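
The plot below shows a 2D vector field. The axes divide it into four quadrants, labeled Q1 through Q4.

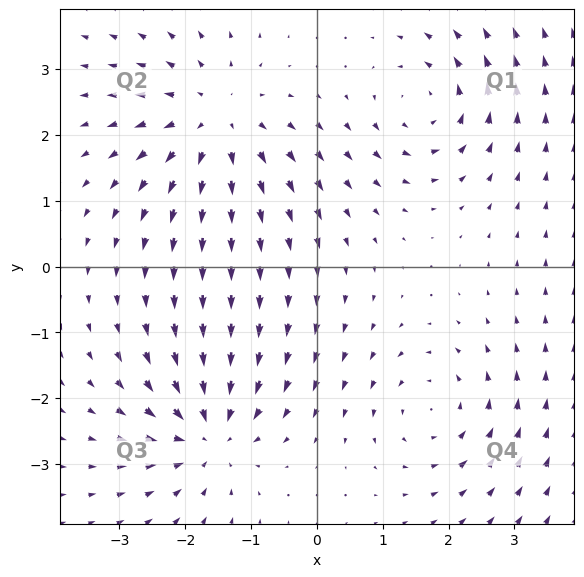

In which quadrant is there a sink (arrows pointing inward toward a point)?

Q3

The sink sits at approximately (-1.6, -2.5), which lies in quadrant Q3. The divergence there is about -5, negative as expected for a sink.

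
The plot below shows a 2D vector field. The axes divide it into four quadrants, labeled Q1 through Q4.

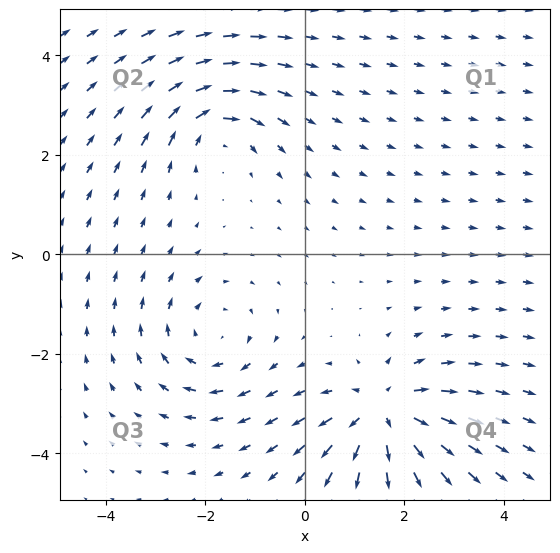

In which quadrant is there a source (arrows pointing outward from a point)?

Q4

The source sits at approximately (1.6, -3.2), which lies in quadrant Q4. The divergence there is about +5, positive as expected for a source.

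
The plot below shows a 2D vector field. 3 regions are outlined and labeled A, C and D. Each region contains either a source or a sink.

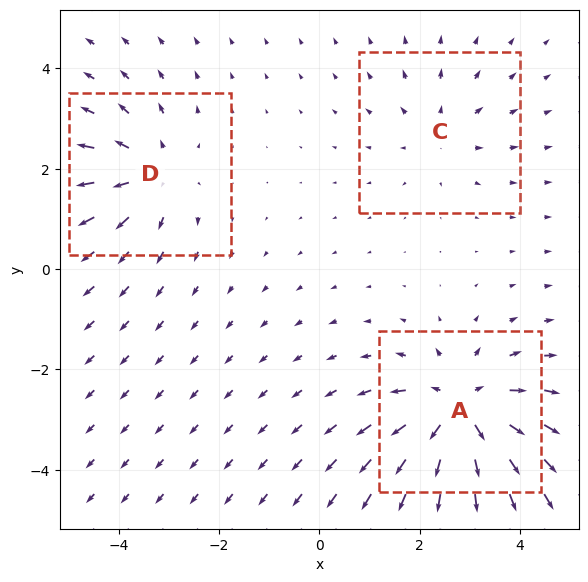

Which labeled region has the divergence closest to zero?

Divergence at each region's feature centre — A: about +5, C: about +2, D: about +3. Region C is closest to zero.

C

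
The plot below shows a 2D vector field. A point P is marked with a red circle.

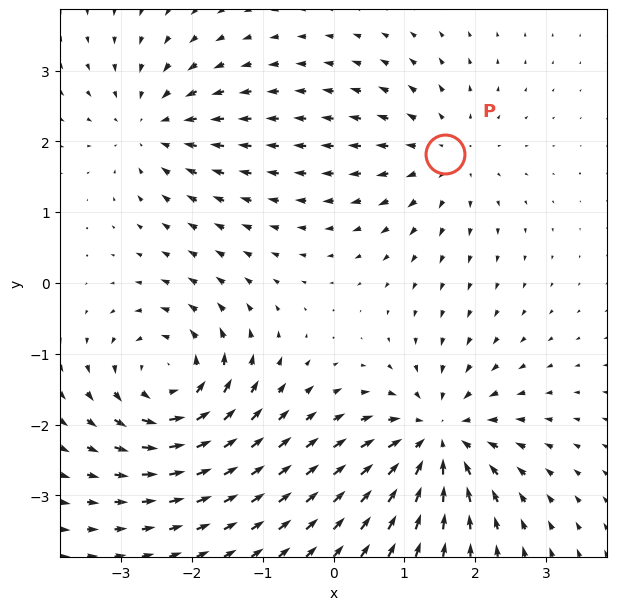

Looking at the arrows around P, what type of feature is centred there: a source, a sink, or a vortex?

At P (1.6, 1.8) the arrows spread outward. Divergence about +4, curl ≈0 — positive divergence with near-zero curl is a source.

source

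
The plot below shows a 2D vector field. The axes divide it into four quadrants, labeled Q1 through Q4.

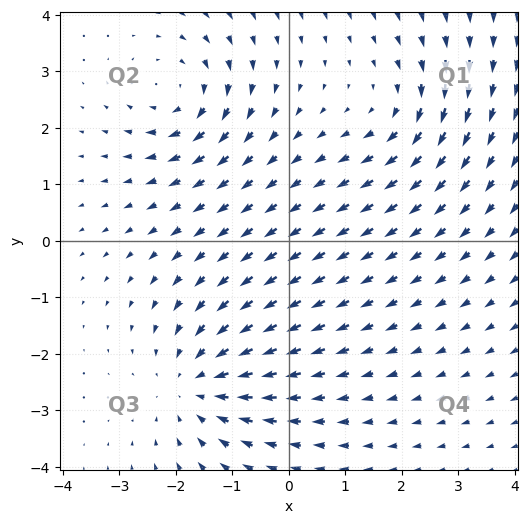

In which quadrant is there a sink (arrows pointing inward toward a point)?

Q3

The sink sits at approximately (-1.6, -2.5), which lies in quadrant Q3. The divergence there is about -4, negative as expected for a sink.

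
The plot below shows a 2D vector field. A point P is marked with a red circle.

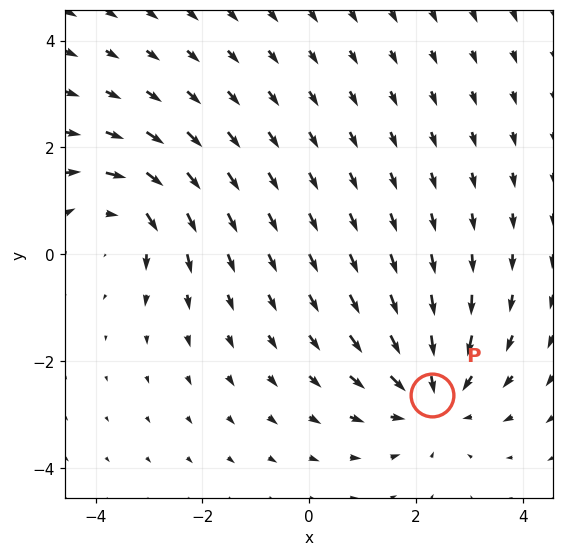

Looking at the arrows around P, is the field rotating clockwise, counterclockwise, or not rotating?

not rotating

Near P at (2.3, -2.6) the arrows show no circulation. The curl there is ≈0.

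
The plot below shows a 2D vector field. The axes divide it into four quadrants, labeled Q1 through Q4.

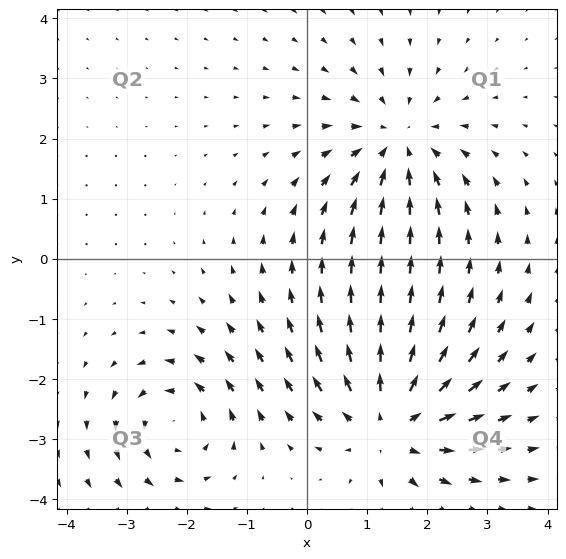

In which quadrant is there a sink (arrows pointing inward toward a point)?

The sink sits at approximately (1.5, 1.9), which lies in quadrant Q1. The divergence there is about -4, negative as expected for a sink.

Q1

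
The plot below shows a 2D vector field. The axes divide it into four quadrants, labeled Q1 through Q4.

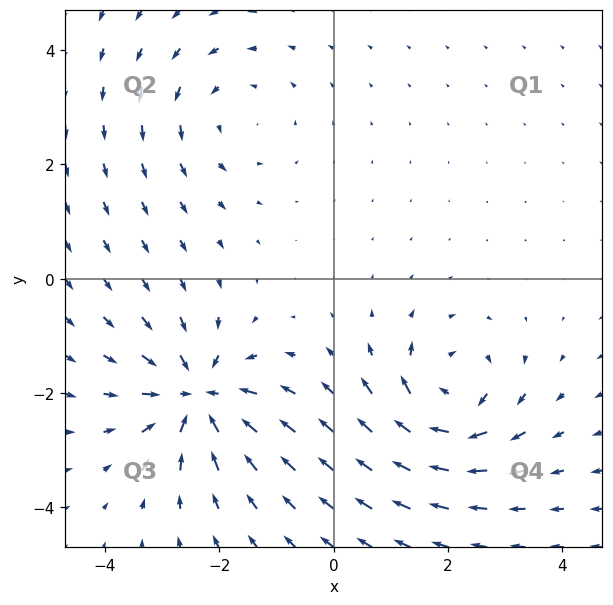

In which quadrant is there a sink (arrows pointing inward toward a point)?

The sink sits at approximately (-2.4, -2.1), which lies in quadrant Q3. The divergence there is about -6, negative as expected for a sink.

Q3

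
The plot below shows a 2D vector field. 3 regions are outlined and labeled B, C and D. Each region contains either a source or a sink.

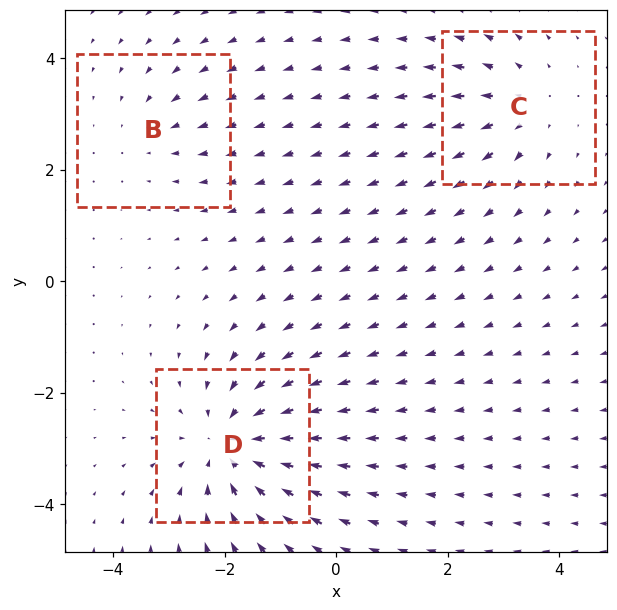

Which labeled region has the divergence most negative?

D

Divergence at each region's feature centre — B: about -2, C: about +3, D: about -4. Region D is most negative.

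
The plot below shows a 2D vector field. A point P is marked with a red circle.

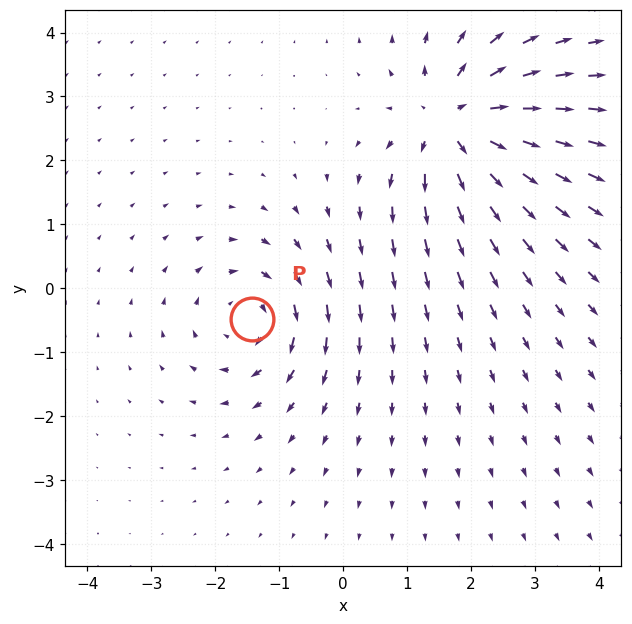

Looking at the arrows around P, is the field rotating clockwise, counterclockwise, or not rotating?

Near P at (-1.4, -0.5) the arrows circulate clockwise. The curl (z-component) there is about -4; negative curl means clockwise rotation.

clockwise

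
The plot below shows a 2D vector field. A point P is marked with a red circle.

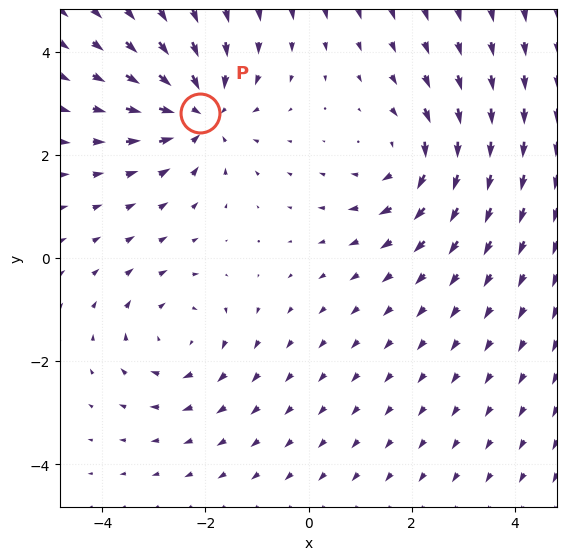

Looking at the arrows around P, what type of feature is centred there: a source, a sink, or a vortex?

At P (-2.1, 2.8) the arrows converge inward. Divergence about -4, curl ≈0 — negative divergence with near-zero curl is a sink.

sink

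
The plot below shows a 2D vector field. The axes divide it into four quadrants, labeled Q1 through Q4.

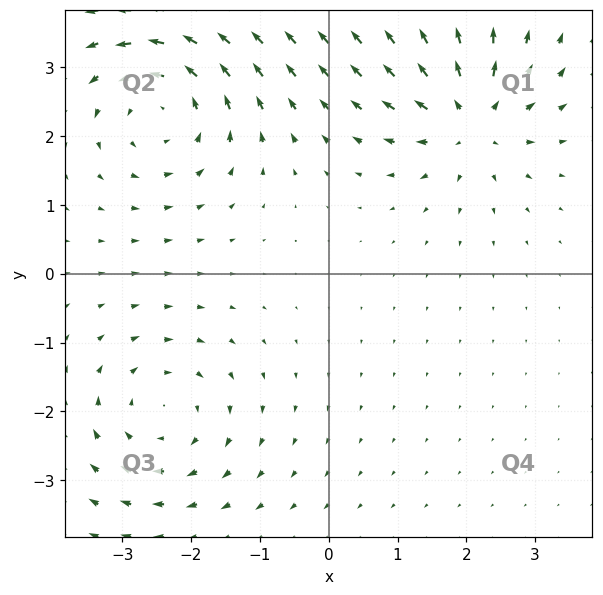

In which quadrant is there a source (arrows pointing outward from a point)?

The source sits at approximately (2.1, 2.2), which lies in quadrant Q1. The divergence there is about +5, positive as expected for a source.

Q1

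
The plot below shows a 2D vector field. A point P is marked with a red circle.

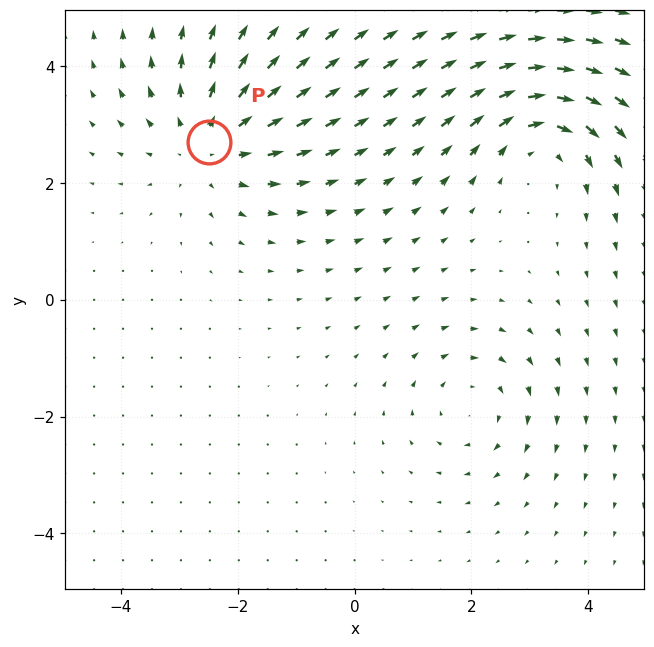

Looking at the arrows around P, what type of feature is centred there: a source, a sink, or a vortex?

source

At P (-2.5, 2.7) the arrows spread outward. Divergence about +4, curl ≈0 — positive divergence with near-zero curl is a source.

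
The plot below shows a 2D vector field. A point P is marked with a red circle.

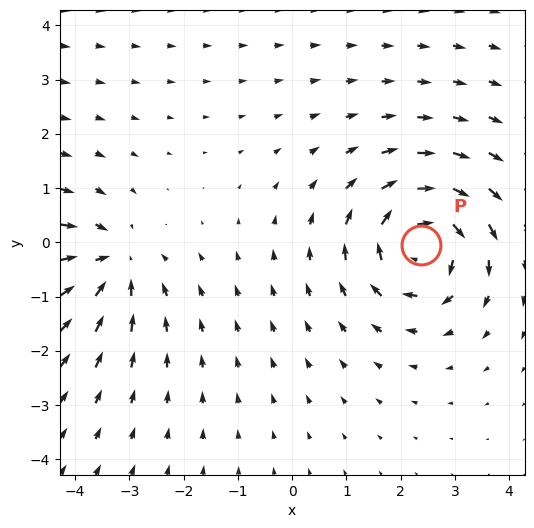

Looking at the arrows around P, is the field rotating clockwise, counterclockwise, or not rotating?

clockwise

Near P at (2.4, -0.0) the arrows circulate clockwise. The curl (z-component) there is about -6; negative curl means clockwise rotation.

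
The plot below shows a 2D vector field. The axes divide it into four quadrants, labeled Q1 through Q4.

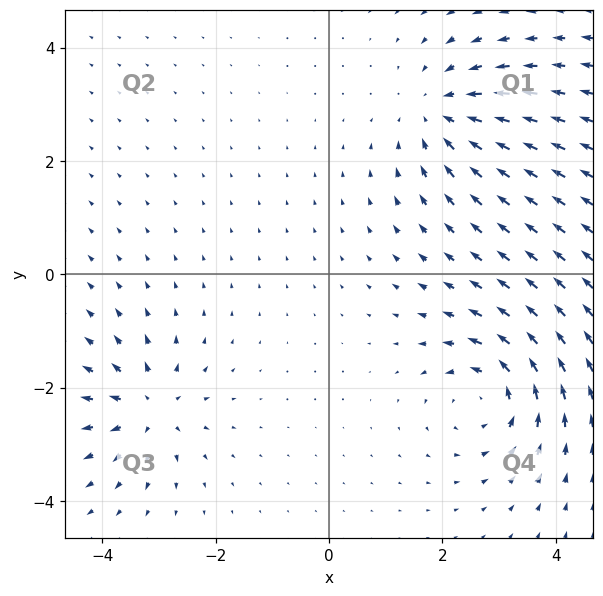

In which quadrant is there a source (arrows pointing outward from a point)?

The source sits at approximately (-3.2, -2.4), which lies in quadrant Q3. The divergence there is about +5, positive as expected for a source.

Q3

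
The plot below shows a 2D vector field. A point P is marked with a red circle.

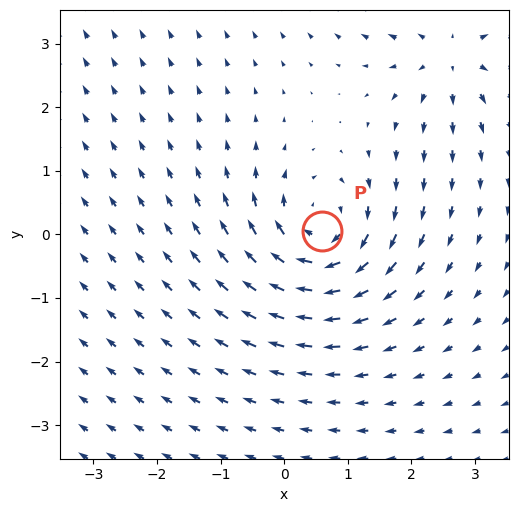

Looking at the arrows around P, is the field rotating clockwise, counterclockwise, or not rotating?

Near P at (0.6, 0.1) the arrows circulate clockwise. The curl (z-component) there is about -5; negative curl means clockwise rotation.

clockwise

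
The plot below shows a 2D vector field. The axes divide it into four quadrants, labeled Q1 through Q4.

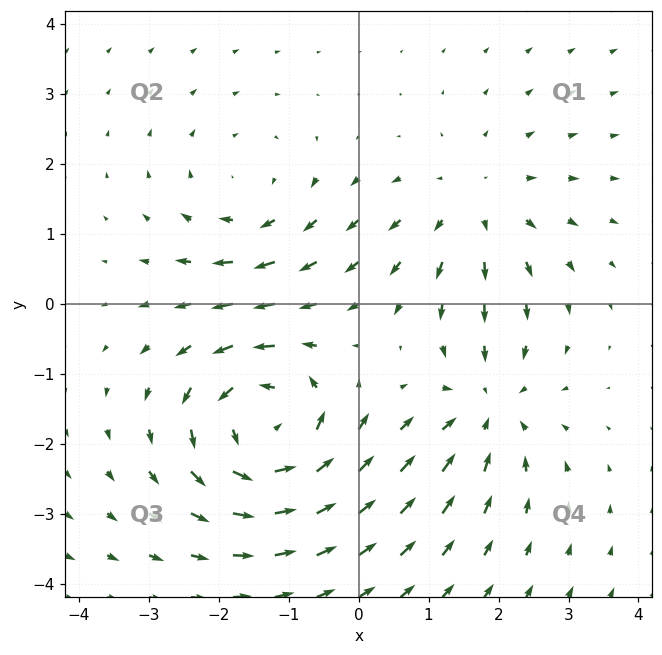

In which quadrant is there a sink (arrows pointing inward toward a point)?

Q4

The sink sits at approximately (1.8, -1.5), which lies in quadrant Q4. The divergence there is about -3, negative as expected for a sink.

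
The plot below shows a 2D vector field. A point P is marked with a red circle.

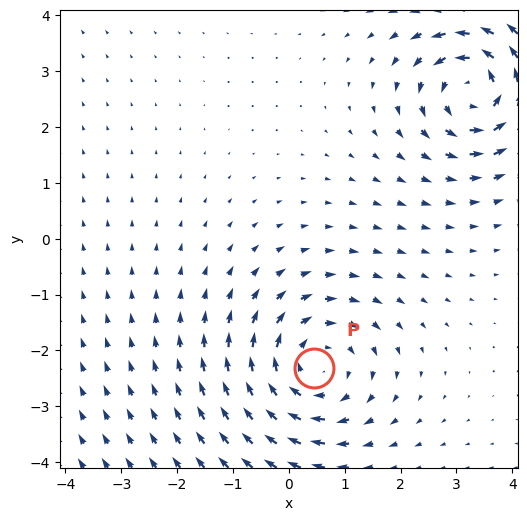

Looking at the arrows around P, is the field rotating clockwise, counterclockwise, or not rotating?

clockwise

Near P at (0.5, -2.3) the arrows circulate clockwise. The curl (z-component) there is about -3; negative curl means clockwise rotation.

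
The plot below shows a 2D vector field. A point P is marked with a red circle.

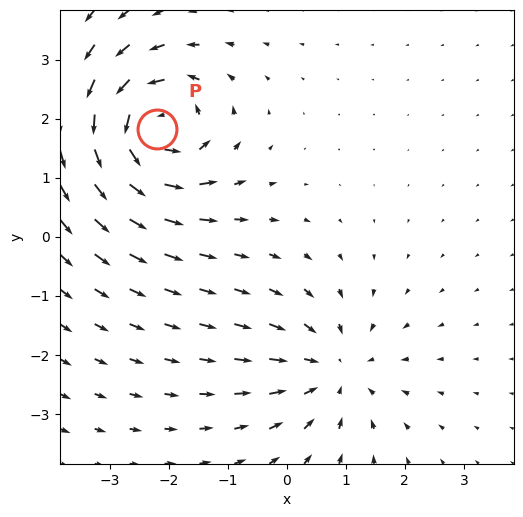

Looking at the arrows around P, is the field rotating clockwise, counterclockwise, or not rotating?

Near P at (-2.2, 1.8) the arrows circulate counterclockwise. The curl (z-component) there is about +7; positive curl means counterclockwise rotation.

counterclockwise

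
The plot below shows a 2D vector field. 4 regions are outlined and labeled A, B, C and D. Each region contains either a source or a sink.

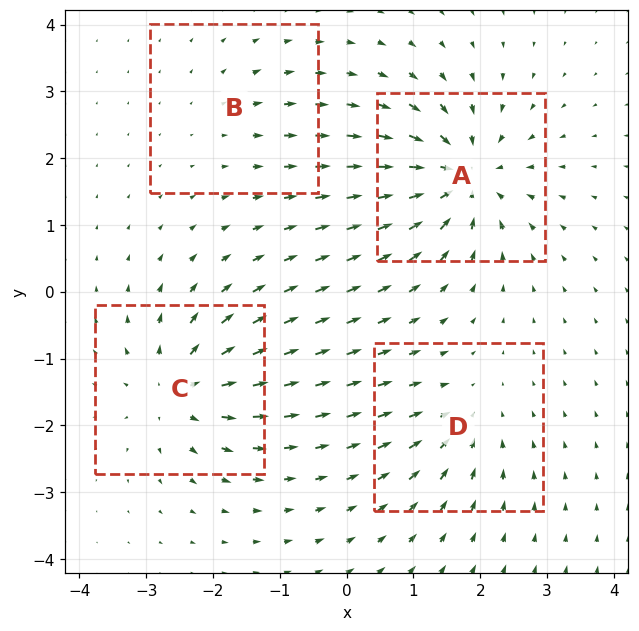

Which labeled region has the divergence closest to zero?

B

Divergence at each region's feature centre — A: about -8, B: about +2, C: about +6, D: about -4. Region B is closest to zero.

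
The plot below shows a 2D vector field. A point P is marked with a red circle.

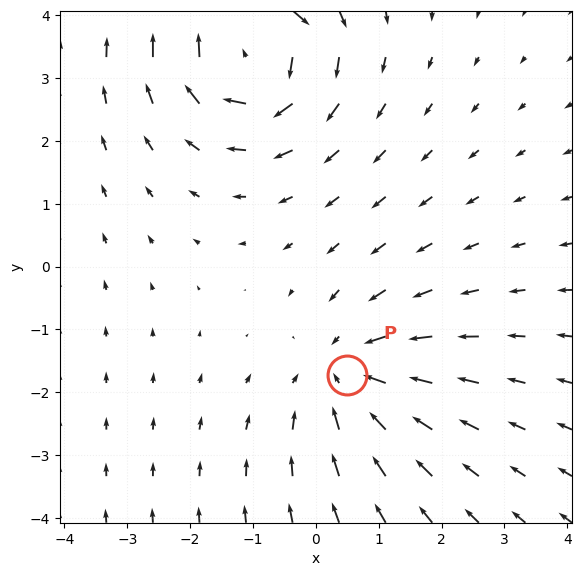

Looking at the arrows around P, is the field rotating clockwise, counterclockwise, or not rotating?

Near P at (0.5, -1.7) the arrows show no circulation. The curl there is ≈0.

not rotating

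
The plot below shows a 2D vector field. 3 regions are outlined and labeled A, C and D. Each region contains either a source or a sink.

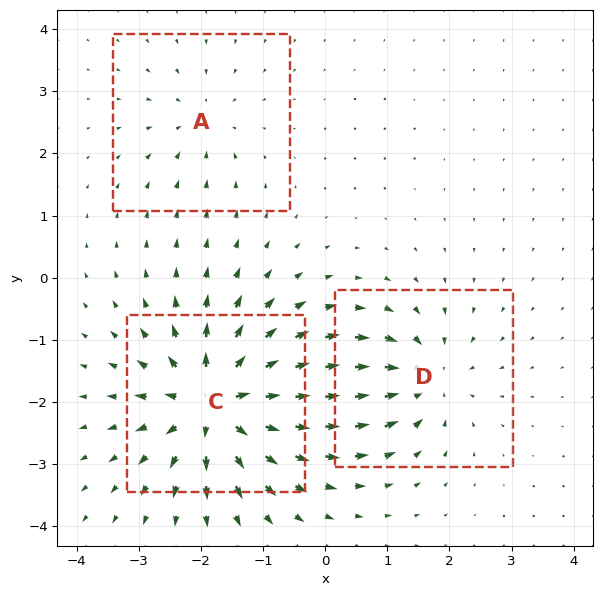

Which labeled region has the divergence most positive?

C

Divergence at each region's feature centre — A: about -3, C: about +7, D: about -4. Region C is most positive.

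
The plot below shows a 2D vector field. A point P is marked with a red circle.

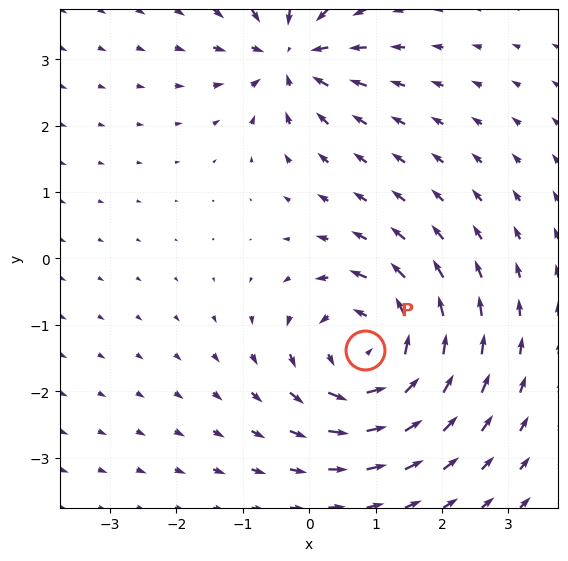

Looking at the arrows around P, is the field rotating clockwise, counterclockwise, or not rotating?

Near P at (0.8, -1.4) the arrows circulate counterclockwise. The curl (z-component) there is about +5; positive curl means counterclockwise rotation.

counterclockwise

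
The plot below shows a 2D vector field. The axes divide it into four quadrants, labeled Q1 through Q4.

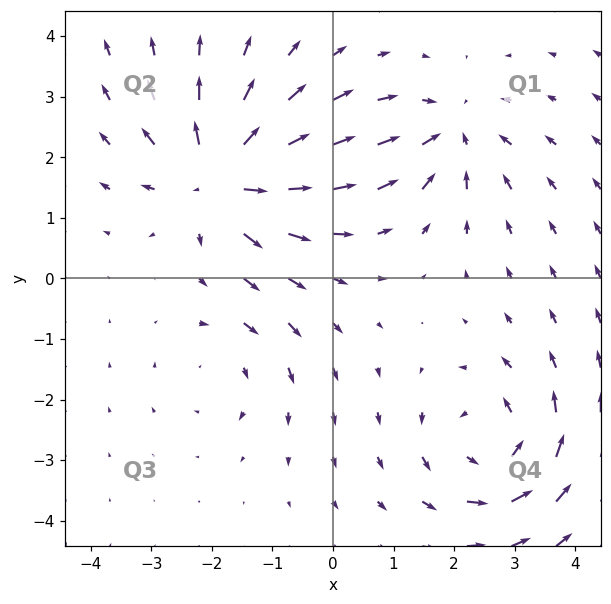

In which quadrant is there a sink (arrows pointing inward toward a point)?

Q1

The sink sits at approximately (1.9, 2.4), which lies in quadrant Q1. The divergence there is about -4, negative as expected for a sink.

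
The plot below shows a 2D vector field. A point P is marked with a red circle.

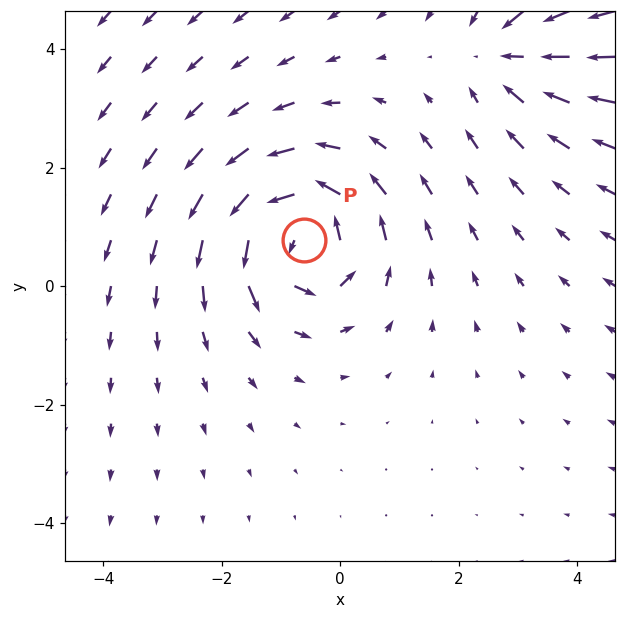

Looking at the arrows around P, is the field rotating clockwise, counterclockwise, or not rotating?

counterclockwise

Near P at (-0.6, 0.8) the arrows circulate counterclockwise. The curl (z-component) there is about +5; positive curl means counterclockwise rotation.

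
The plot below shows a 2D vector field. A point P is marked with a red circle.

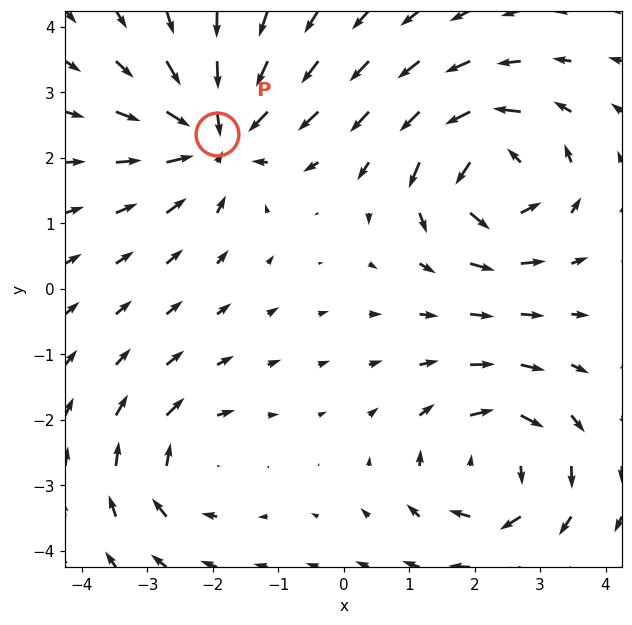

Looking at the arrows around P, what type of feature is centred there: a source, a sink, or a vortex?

At P (-1.9, 2.4) the arrows converge inward. Divergence about -6, curl ≈0 — negative divergence with near-zero curl is a sink.

sink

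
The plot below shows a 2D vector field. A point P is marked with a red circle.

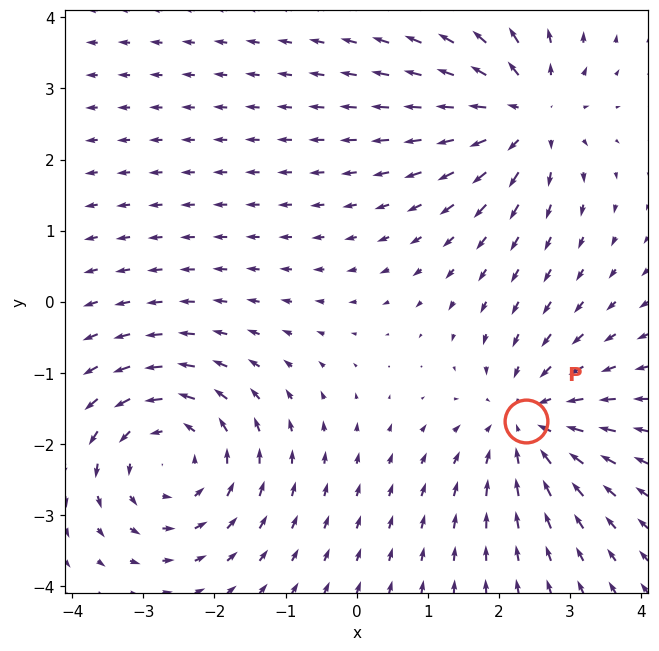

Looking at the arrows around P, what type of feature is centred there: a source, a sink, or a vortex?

At P (2.4, -1.7) the arrows converge inward. Divergence about -3, curl ≈0 — negative divergence with near-zero curl is a sink.

sink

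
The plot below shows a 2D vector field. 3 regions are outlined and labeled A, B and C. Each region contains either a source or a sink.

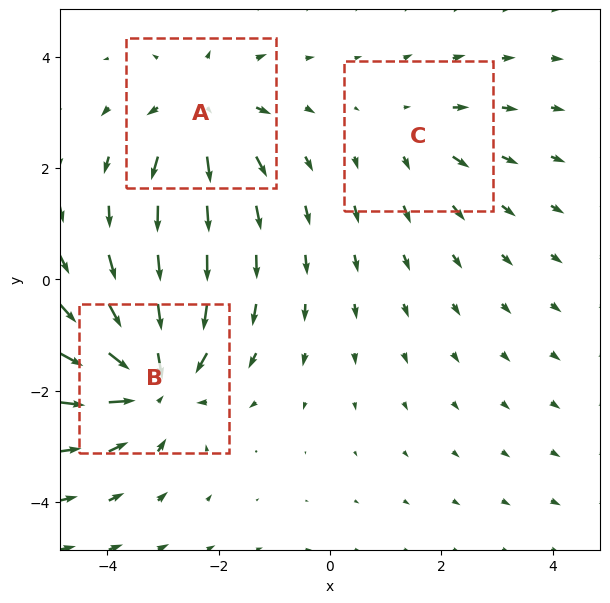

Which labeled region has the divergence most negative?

B

Divergence at each region's feature centre — A: about +3, B: about -5, C: about +2. Region B is most negative.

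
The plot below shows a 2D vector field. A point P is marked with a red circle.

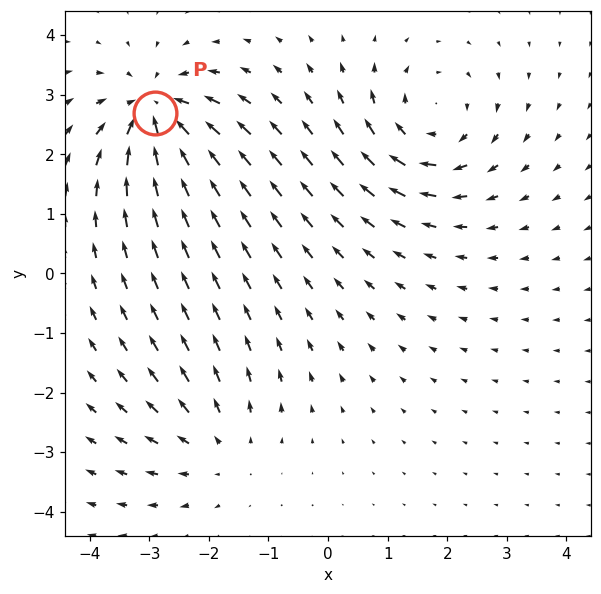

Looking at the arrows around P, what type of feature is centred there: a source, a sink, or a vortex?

sink

At P (-2.9, 2.7) the arrows converge inward. Divergence about -7, curl ≈0 — negative divergence with near-zero curl is a sink.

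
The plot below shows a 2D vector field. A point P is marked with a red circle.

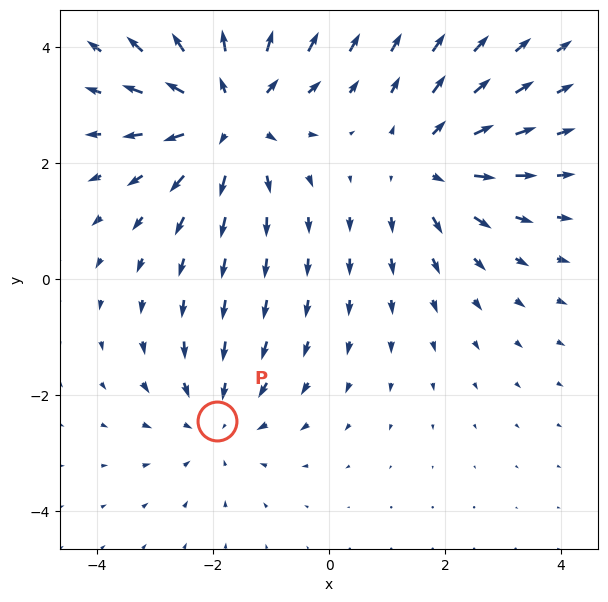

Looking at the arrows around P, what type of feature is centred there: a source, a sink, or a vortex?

sink

At P (-1.9, -2.4) the arrows converge inward. Divergence about -2, curl ≈0 — negative divergence with near-zero curl is a sink.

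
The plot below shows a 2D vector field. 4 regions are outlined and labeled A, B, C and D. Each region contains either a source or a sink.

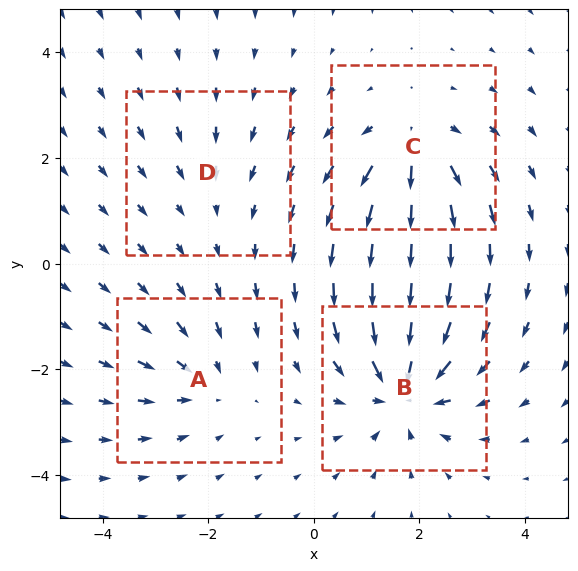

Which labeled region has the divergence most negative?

Divergence at each region's feature centre — A: about -4, B: about -7, C: about +5, D: about -2. Region B is most negative.

B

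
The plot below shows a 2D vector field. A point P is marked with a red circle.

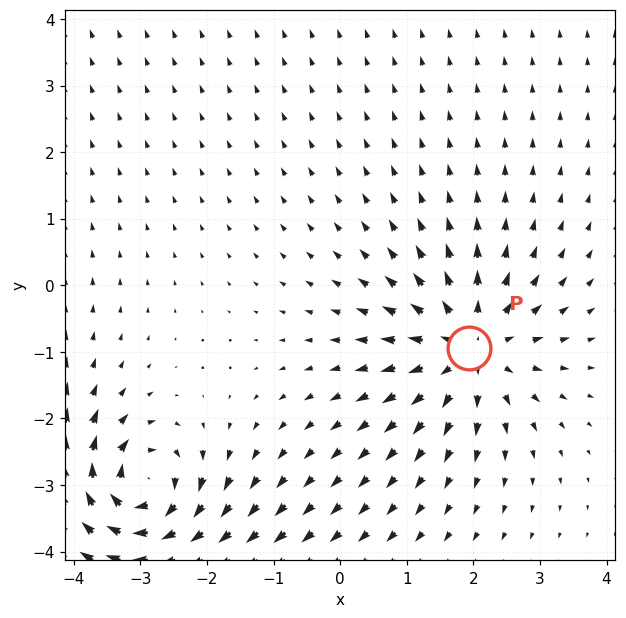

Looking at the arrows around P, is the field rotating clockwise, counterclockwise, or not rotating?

Near P at (1.9, -0.9) the arrows show no circulation. The curl there is ≈0.

not rotating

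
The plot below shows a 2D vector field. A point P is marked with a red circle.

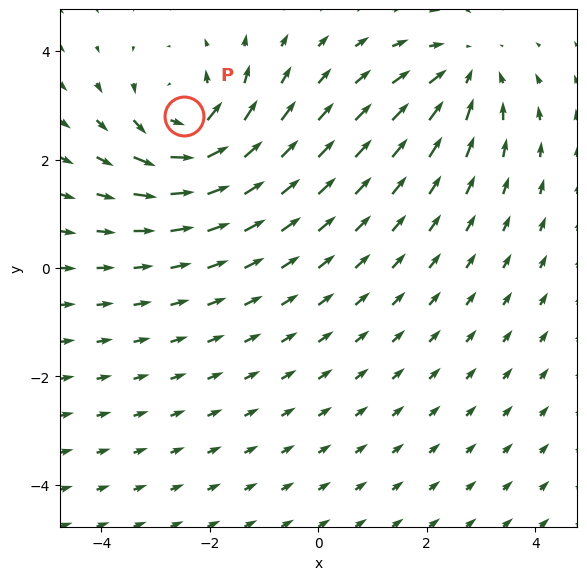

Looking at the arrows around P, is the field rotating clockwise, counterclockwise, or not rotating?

Near P at (-2.5, 2.8) the arrows circulate counterclockwise. The curl (z-component) there is about +5; positive curl means counterclockwise rotation.

counterclockwise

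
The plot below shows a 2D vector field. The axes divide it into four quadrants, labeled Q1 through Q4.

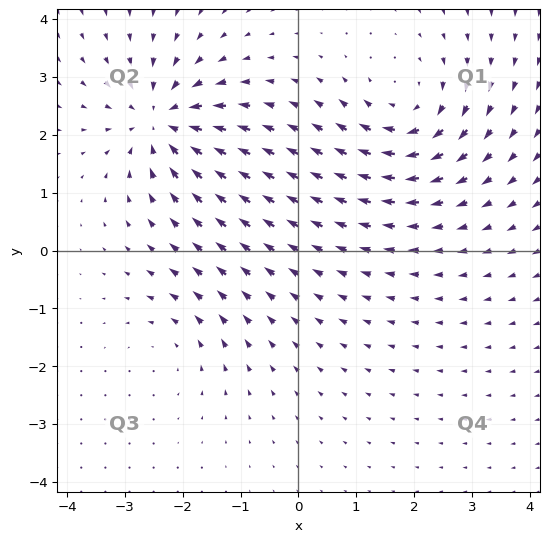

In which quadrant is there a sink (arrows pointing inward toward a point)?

Q2

The sink sits at approximately (-2.4, 2.2), which lies in quadrant Q2. The divergence there is about -6, negative as expected for a sink.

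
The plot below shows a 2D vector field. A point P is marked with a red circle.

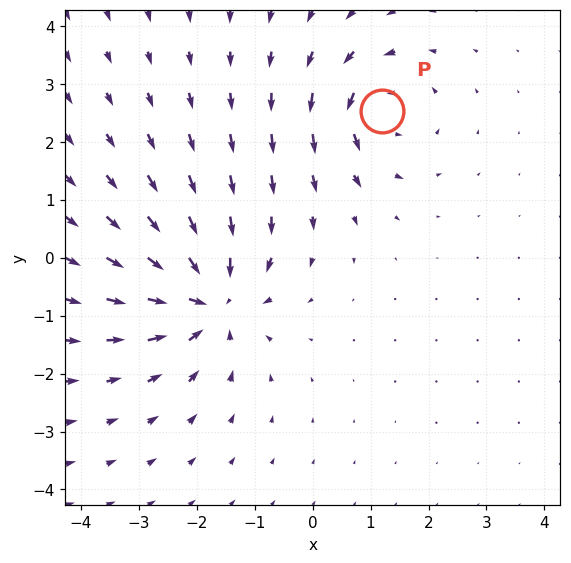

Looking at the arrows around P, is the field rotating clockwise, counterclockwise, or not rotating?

counterclockwise

Near P at (1.2, 2.5) the arrows circulate counterclockwise. The curl (z-component) there is about +4; positive curl means counterclockwise rotation.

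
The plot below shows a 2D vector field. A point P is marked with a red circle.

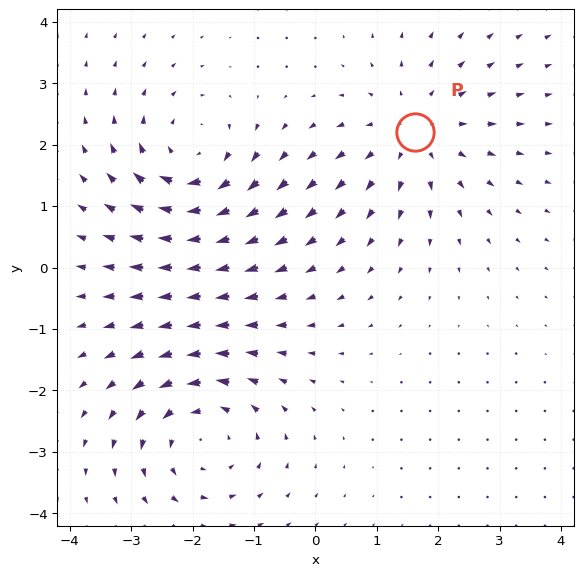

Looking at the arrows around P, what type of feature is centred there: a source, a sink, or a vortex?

source

At P (1.6, 2.2) the arrows spread outward. Divergence about +3, curl ≈0 — positive divergence with near-zero curl is a source.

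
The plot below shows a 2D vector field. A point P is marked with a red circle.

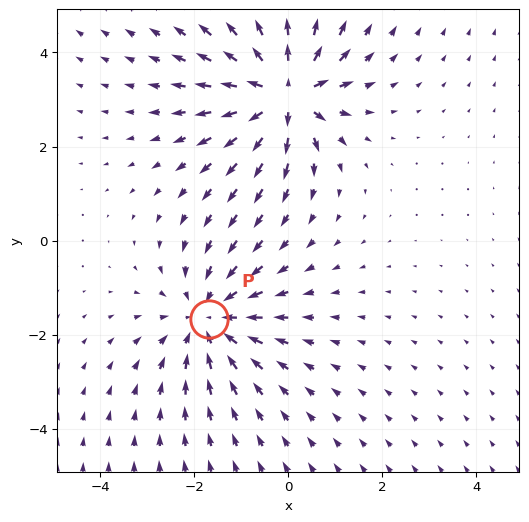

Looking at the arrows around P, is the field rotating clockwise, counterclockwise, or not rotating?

not rotating

Near P at (-1.7, -1.7) the arrows show no circulation. The curl there is ≈0.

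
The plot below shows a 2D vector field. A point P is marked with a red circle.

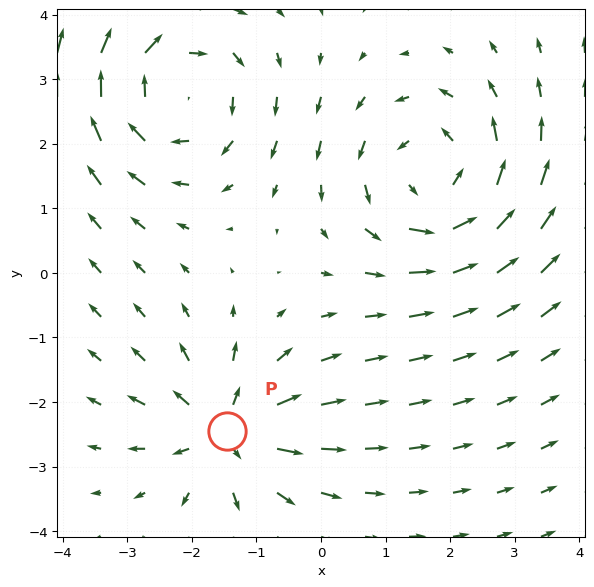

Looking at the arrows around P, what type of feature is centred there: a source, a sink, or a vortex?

source

At P (-1.5, -2.5) the arrows spread outward. Divergence about +4, curl ≈0 — positive divergence with near-zero curl is a source.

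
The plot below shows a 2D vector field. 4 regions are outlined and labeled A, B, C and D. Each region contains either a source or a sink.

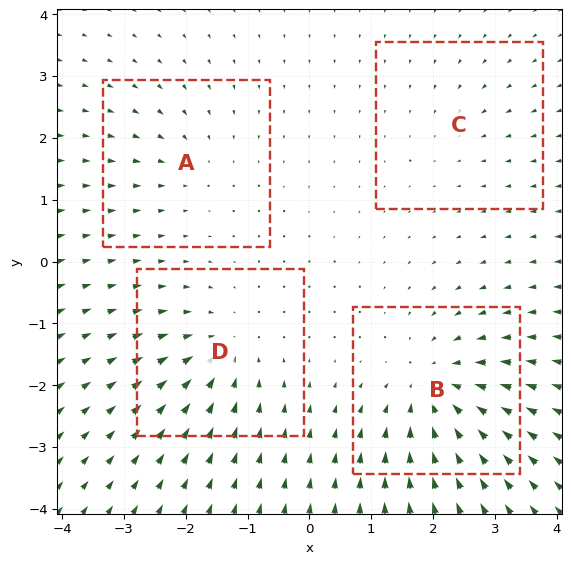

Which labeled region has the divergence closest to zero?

C

Divergence at each region's feature centre — A: about -3, B: about -7, C: about -2, D: about -5. Region C is closest to zero.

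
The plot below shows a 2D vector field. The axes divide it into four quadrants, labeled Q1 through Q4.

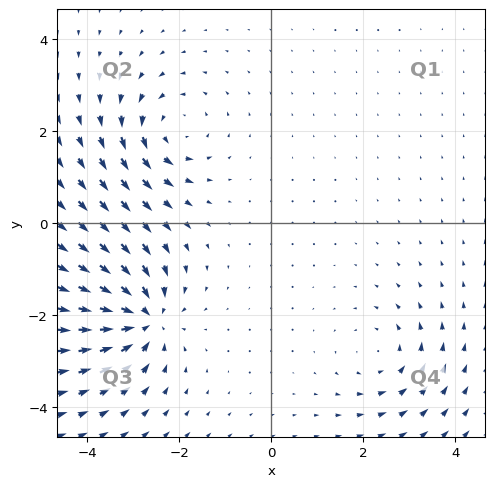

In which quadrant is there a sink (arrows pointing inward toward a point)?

Q3

The sink sits at approximately (-2.8, -2.1), which lies in quadrant Q3. The divergence there is about -6, negative as expected for a sink.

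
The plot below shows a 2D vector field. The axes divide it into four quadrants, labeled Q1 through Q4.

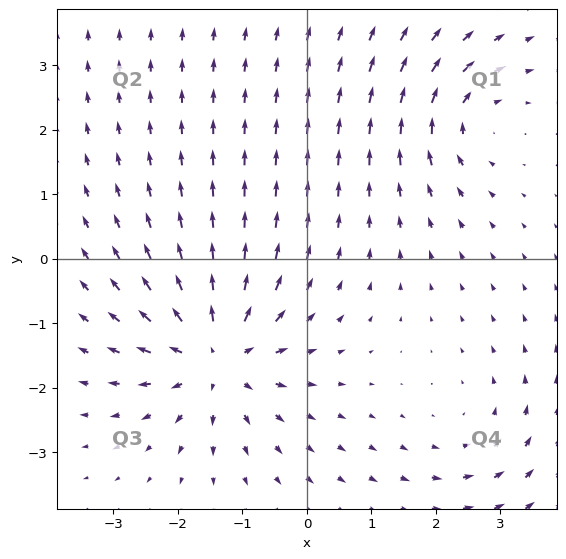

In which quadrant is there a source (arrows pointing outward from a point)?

Q3

The source sits at approximately (-1.4, -1.5), which lies in quadrant Q3. The divergence there is about +5, positive as expected for a source.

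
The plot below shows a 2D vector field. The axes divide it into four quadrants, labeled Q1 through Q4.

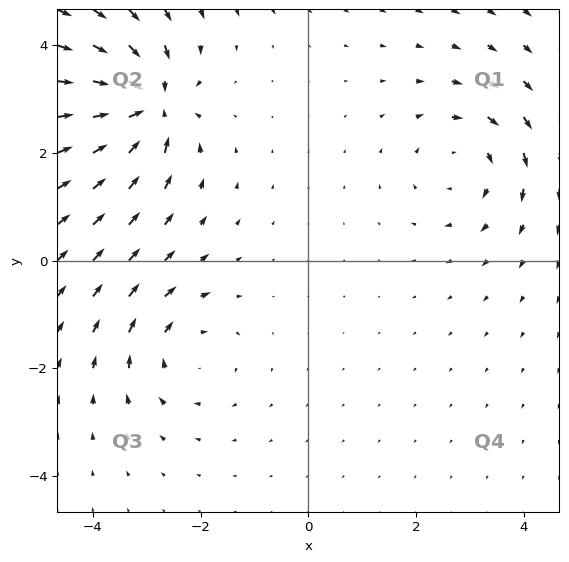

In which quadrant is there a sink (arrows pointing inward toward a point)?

Q2

The sink sits at approximately (-3.0, 2.9), which lies in quadrant Q2. The divergence there is about -7, negative as expected for a sink.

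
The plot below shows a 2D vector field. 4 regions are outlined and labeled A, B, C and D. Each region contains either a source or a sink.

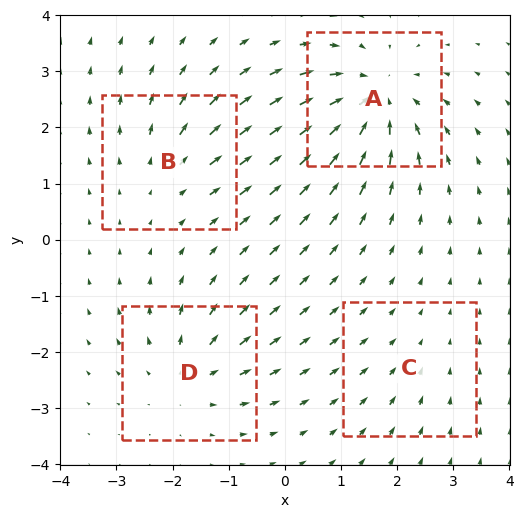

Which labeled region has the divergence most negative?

A

Divergence at each region's feature centre — A: about -7, B: about +3, C: about -2, D: about +5. Region A is most negative.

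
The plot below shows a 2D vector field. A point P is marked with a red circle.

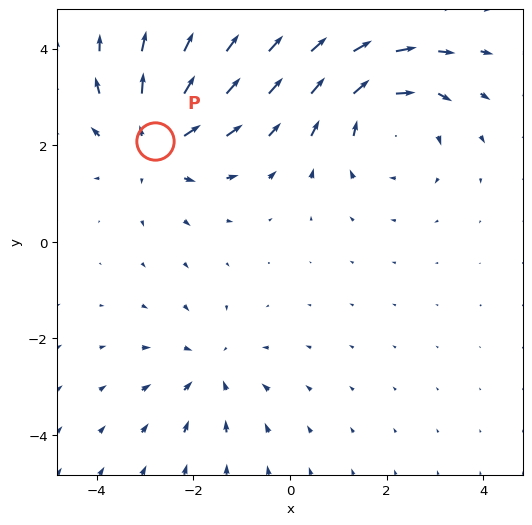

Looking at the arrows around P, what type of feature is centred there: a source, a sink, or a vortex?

At P (-2.8, 2.1) the arrows spread outward. Divergence about +4, curl ≈0 — positive divergence with near-zero curl is a source.

source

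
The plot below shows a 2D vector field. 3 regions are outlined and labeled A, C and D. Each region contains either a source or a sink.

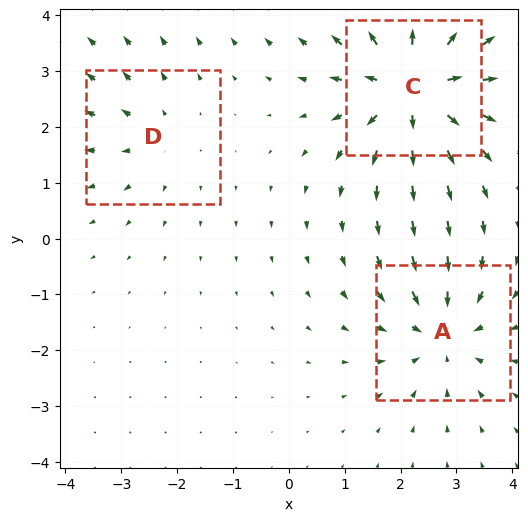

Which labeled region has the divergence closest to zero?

Divergence at each region's feature centre — A: about -3, C: about +5, D: about +2. Region D is closest to zero.

D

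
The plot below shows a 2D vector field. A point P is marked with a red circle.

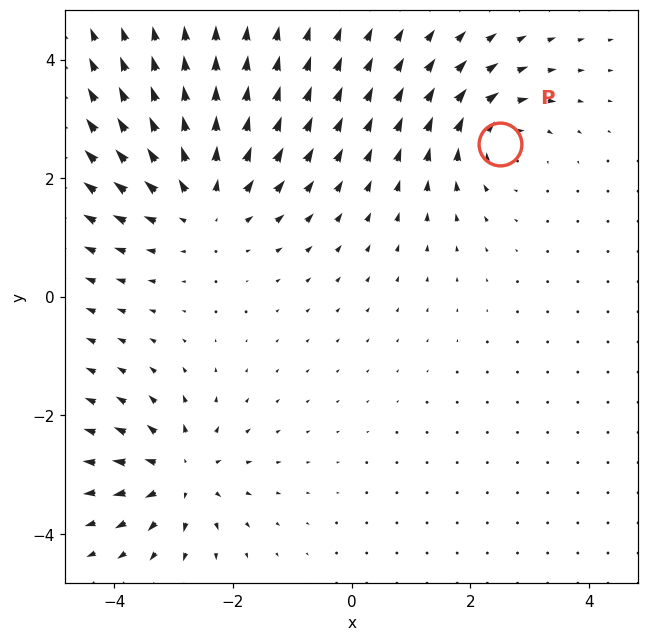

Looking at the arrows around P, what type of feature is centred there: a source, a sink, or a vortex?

vortex

At P (2.5, 2.6) the arrows circulate clockwise. Divergence ≈0, curl about -4 — near-zero divergence with nonzero curl is a vortex.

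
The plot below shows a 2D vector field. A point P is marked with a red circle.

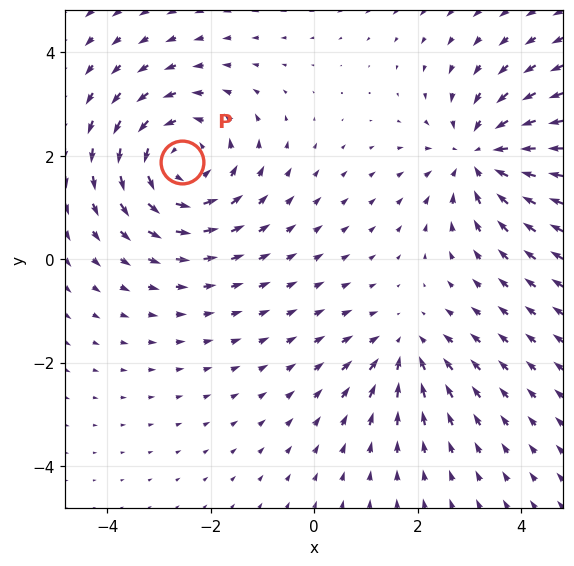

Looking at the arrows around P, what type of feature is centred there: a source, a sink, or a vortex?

vortex

At P (-2.6, 1.9) the arrows circulate counterclockwise. Divergence ≈0, curl about +4 — near-zero divergence with nonzero curl is a vortex.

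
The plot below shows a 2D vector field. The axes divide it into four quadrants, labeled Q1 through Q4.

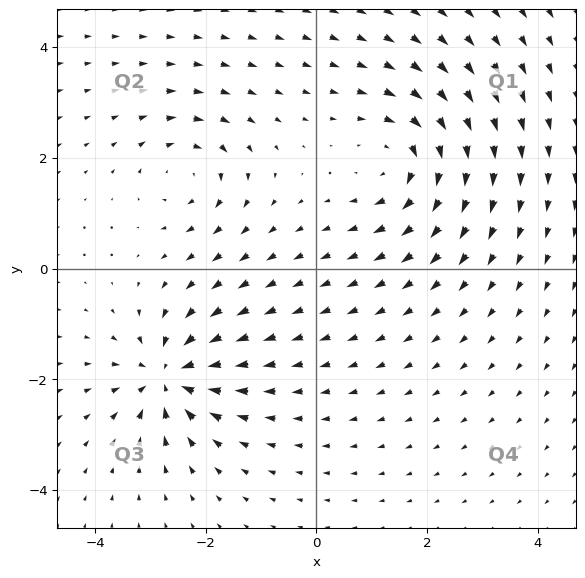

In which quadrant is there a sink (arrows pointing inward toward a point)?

Q3

The sink sits at approximately (-2.7, -2.0), which lies in quadrant Q3. The divergence there is about -6, negative as expected for a sink.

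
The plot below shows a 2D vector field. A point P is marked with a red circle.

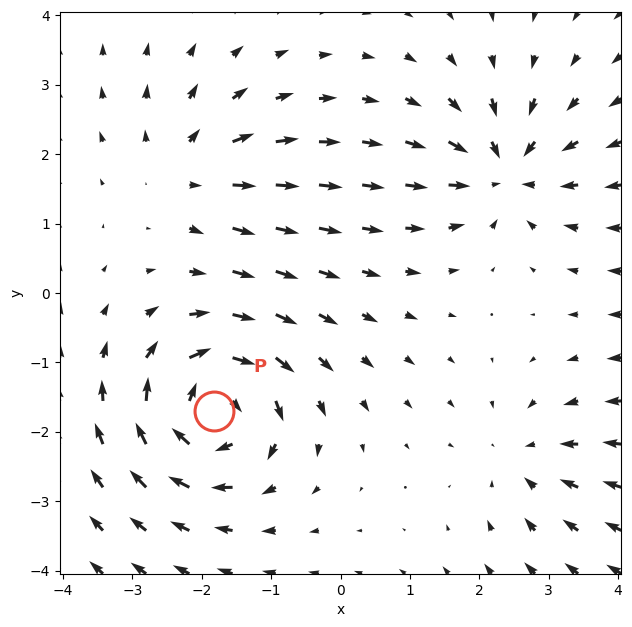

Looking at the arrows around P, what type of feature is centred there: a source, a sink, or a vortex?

At P (-1.8, -1.7) the arrows circulate clockwise. Divergence ≈0, curl about -7 — near-zero divergence with nonzero curl is a vortex.

vortex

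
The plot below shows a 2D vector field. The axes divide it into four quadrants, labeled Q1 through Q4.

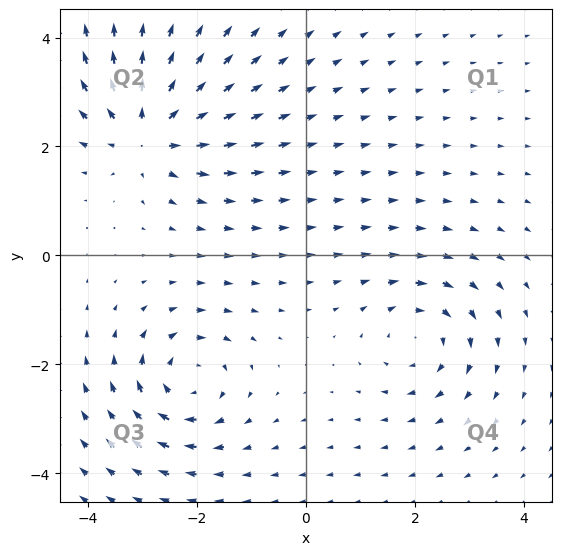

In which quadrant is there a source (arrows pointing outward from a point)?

Q2

The source sits at approximately (-2.9, 2.3), which lies in quadrant Q2. The divergence there is about +5, positive as expected for a source.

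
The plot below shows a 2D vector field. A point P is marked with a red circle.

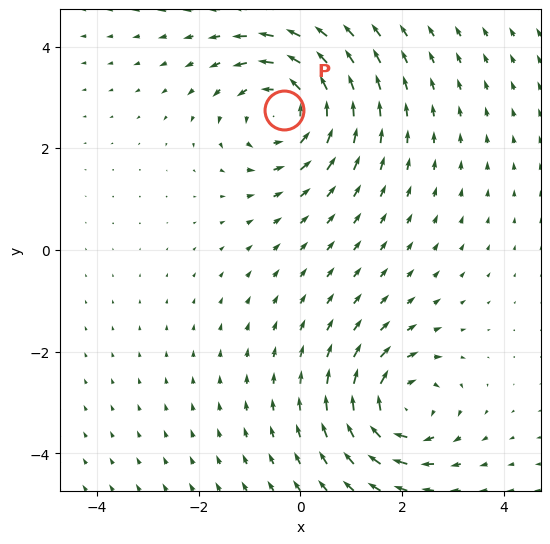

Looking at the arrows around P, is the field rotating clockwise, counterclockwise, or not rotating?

Near P at (-0.3, 2.7) the arrows circulate counterclockwise. The curl (z-component) there is about +4; positive curl means counterclockwise rotation.

counterclockwise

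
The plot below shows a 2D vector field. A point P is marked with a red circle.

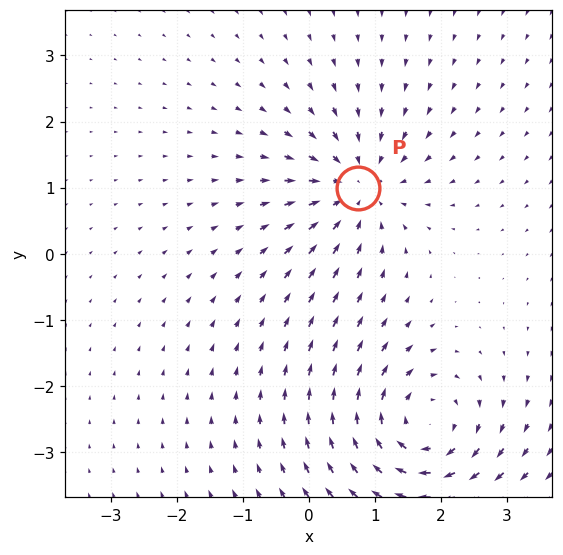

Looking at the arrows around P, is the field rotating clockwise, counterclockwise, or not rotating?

not rotating

Near P at (0.7, 1.0) the arrows show no circulation. The curl there is ≈0.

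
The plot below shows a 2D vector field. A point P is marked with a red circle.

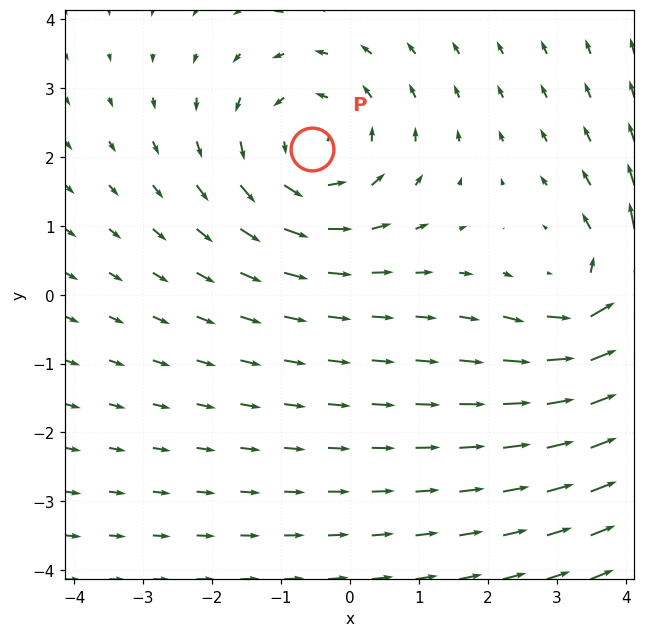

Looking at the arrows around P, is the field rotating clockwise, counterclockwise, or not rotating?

counterclockwise

Near P at (-0.6, 2.1) the arrows circulate counterclockwise. The curl (z-component) there is about +3; positive curl means counterclockwise rotation.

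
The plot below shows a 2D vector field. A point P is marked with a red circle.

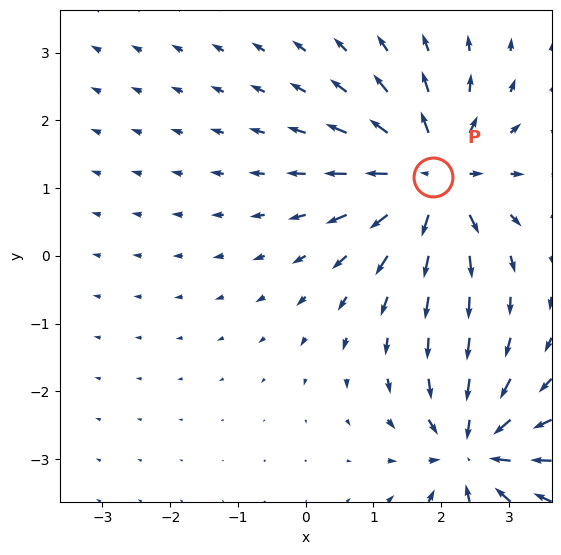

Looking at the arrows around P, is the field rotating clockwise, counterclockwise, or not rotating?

Near P at (1.9, 1.2) the arrows show no circulation. The curl there is ≈0.

not rotating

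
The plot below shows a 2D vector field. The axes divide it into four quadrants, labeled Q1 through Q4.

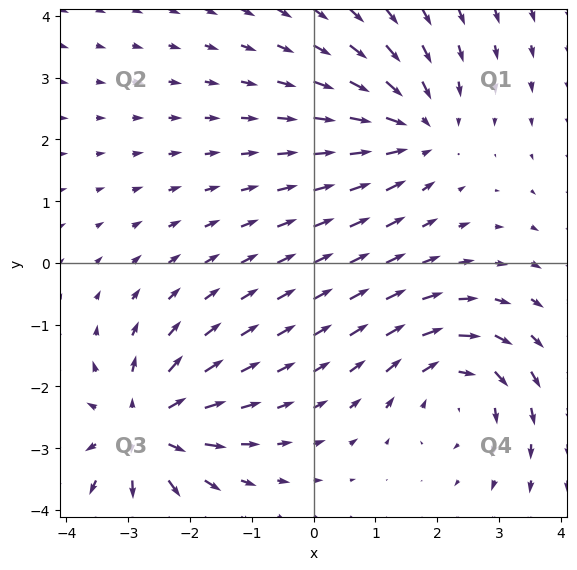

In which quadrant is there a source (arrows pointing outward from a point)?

Q3

The source sits at approximately (-2.7, -2.7), which lies in quadrant Q3. The divergence there is about +4, positive as expected for a source.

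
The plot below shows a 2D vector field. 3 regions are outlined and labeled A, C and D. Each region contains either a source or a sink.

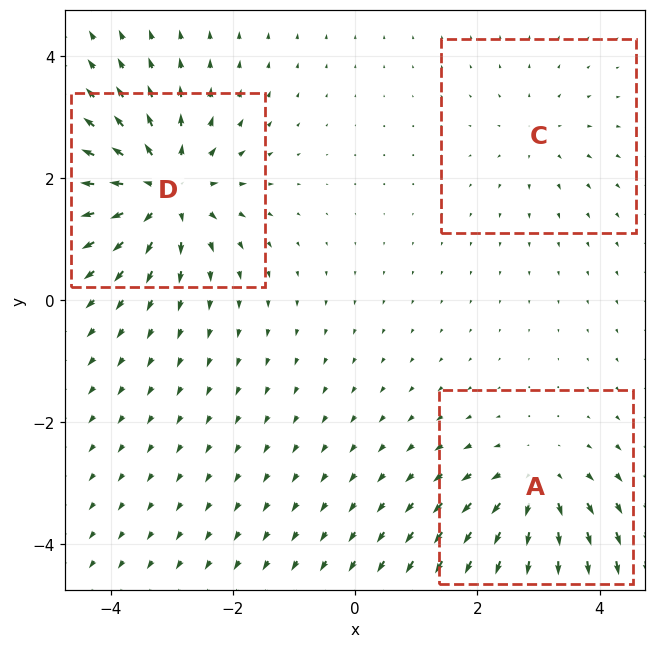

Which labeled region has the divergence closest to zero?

C

Divergence at each region's feature centre — A: about +4, C: about +2, D: about +6. Region C is closest to zero.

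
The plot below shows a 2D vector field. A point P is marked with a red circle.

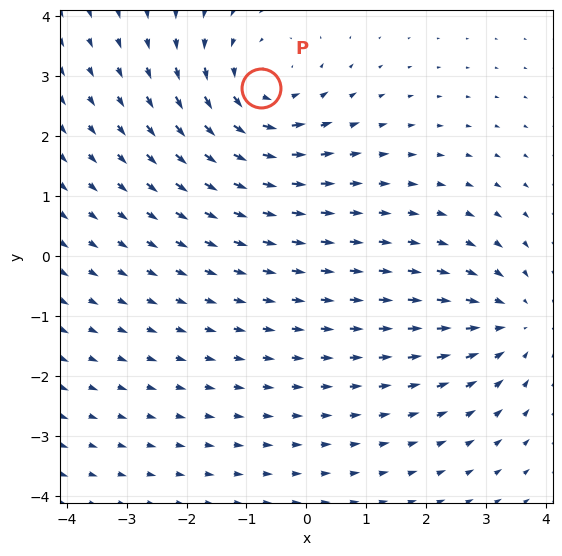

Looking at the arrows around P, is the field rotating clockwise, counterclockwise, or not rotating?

counterclockwise

Near P at (-0.8, 2.8) the arrows circulate counterclockwise. The curl (z-component) there is about +4; positive curl means counterclockwise rotation.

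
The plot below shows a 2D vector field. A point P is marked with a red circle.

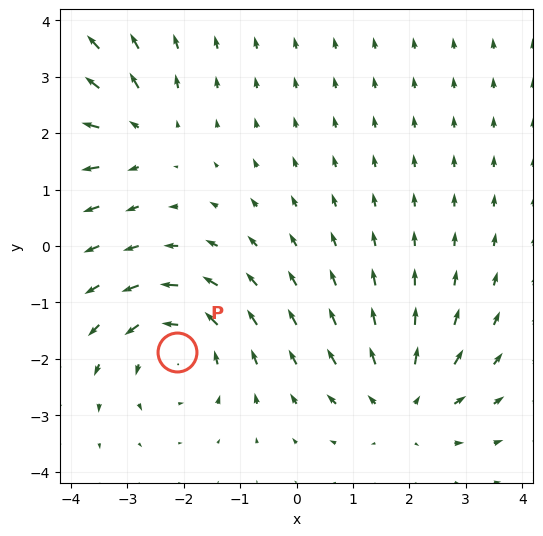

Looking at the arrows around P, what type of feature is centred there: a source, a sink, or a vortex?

At P (-2.1, -1.9) the arrows circulate counterclockwise. Divergence ≈0, curl about +5 — near-zero divergence with nonzero curl is a vortex.

vortex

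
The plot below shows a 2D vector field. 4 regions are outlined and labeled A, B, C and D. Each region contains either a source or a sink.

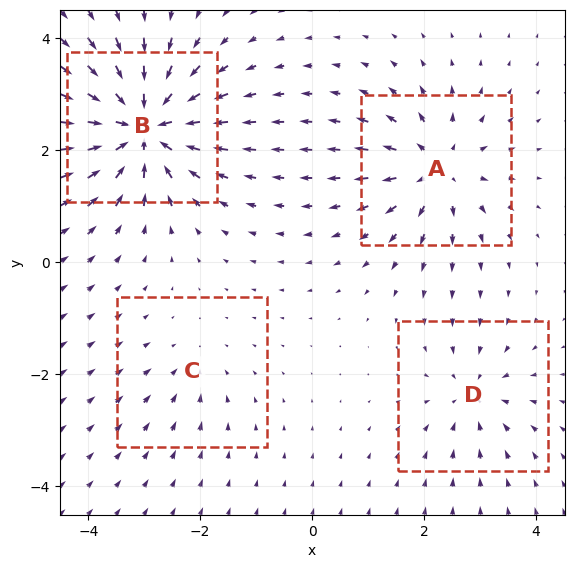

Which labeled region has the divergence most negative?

Divergence at each region's feature centre — A: about +6, B: about -9, C: about -2, D: about -4. Region B is most negative.

B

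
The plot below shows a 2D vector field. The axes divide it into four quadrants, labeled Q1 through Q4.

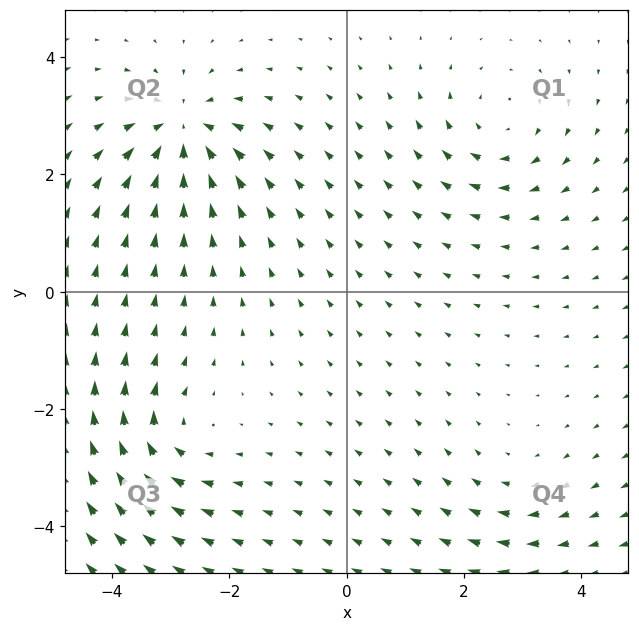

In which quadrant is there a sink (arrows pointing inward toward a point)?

Q2

The sink sits at approximately (-2.8, 2.8), which lies in quadrant Q2. The divergence there is about -6, negative as expected for a sink.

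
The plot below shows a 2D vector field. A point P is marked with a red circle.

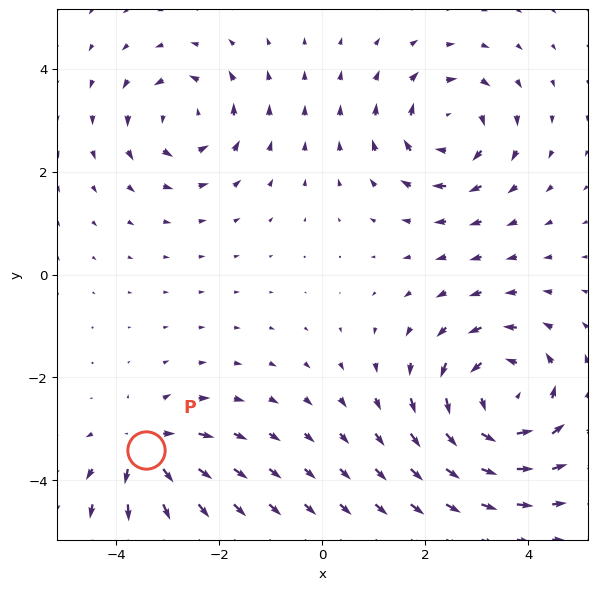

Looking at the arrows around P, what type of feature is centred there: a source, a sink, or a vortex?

At P (-3.4, -3.4) the arrows spread outward. Divergence about +4, curl ≈0 — positive divergence with near-zero curl is a source.

source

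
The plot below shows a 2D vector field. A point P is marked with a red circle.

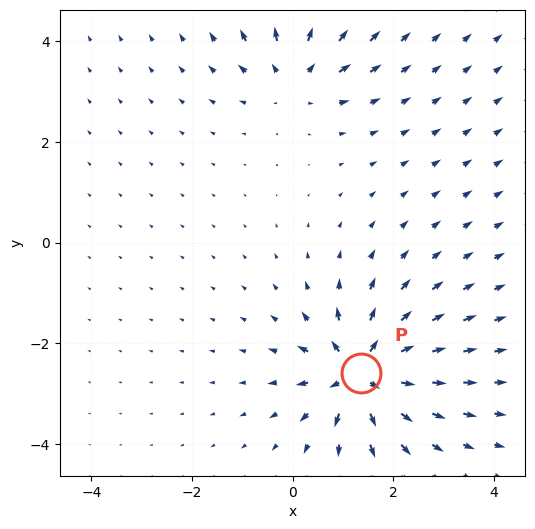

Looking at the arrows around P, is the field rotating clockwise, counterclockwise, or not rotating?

Near P at (1.4, -2.6) the arrows show no circulation. The curl there is ≈0.

not rotating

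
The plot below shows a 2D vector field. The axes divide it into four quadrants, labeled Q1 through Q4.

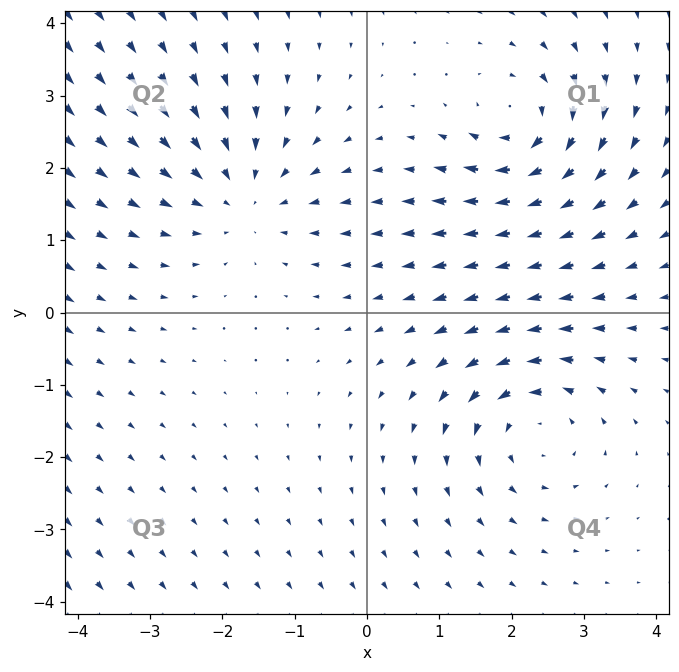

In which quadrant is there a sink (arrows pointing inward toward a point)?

Q2

The sink sits at approximately (-1.7, 1.6), which lies in quadrant Q2. The divergence there is about -3, negative as expected for a sink.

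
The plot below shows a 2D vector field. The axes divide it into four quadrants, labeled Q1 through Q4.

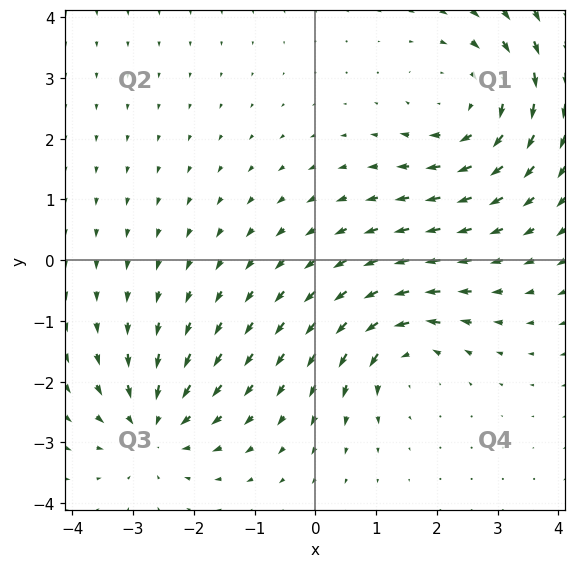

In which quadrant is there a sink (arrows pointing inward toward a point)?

Q3

The sink sits at approximately (-2.7, -2.7), which lies in quadrant Q3. The divergence there is about -4, negative as expected for a sink.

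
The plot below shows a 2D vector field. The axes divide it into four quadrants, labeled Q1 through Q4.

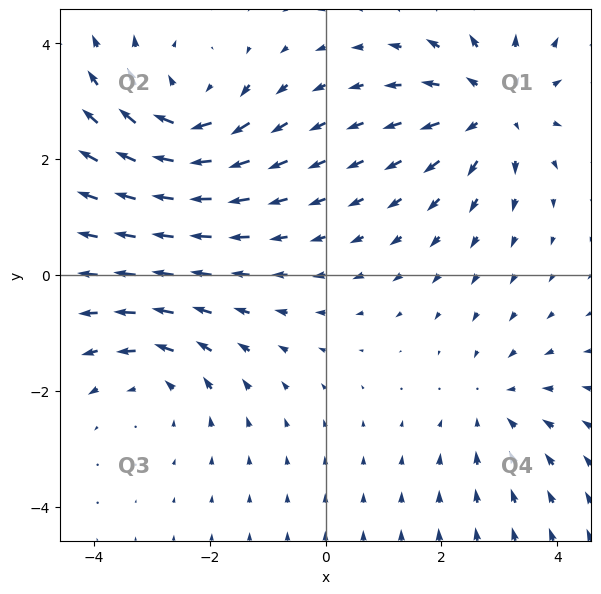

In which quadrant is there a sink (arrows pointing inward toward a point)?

Q4

The sink sits at approximately (2.9, -2.3), which lies in quadrant Q4. The divergence there is about -2, negative as expected for a sink.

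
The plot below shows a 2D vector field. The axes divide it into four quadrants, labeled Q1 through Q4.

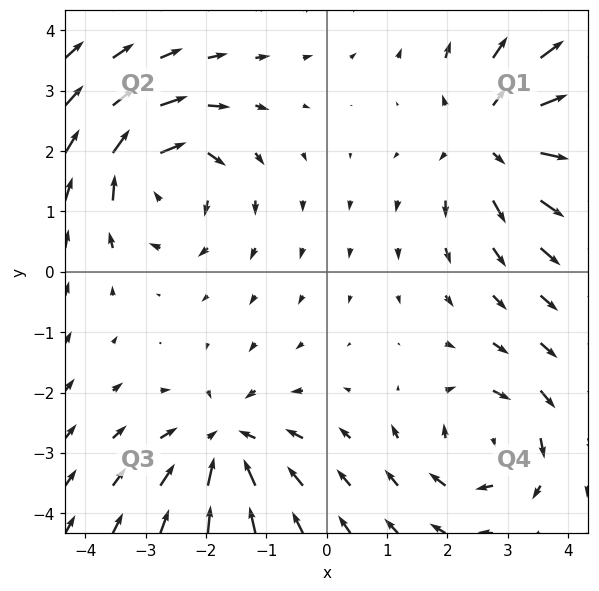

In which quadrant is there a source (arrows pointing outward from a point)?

The source sits at approximately (2.8, 2.2), which lies in quadrant Q1. The divergence there is about +4, positive as expected for a source.

Q1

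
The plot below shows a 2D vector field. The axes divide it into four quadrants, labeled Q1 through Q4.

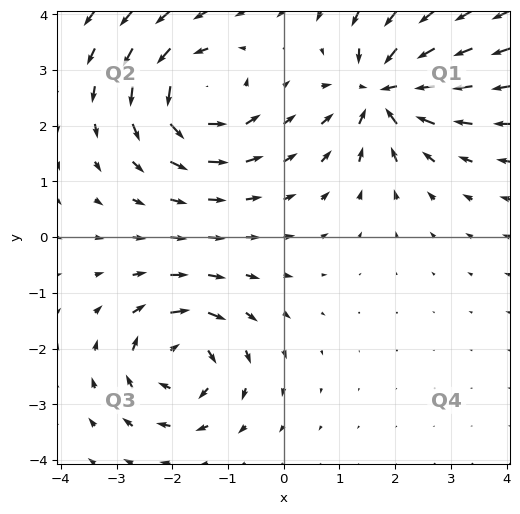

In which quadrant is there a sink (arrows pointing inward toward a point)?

The sink sits at approximately (1.8, 2.6), which lies in quadrant Q1. The divergence there is about -5, negative as expected for a sink.

Q1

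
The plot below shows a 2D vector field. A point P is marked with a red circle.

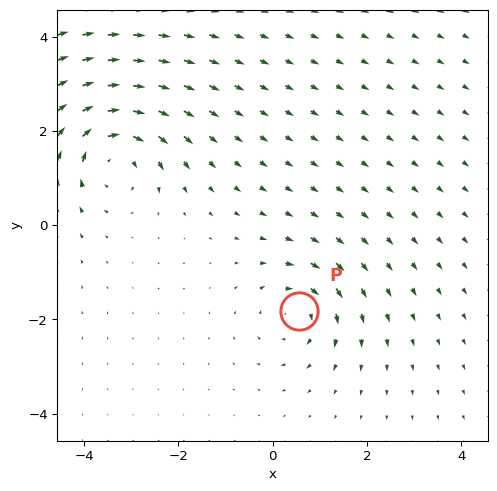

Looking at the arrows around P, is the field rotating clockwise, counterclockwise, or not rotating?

clockwise

Near P at (0.6, -1.8) the arrows circulate clockwise. The curl (z-component) there is about -4; negative curl means clockwise rotation.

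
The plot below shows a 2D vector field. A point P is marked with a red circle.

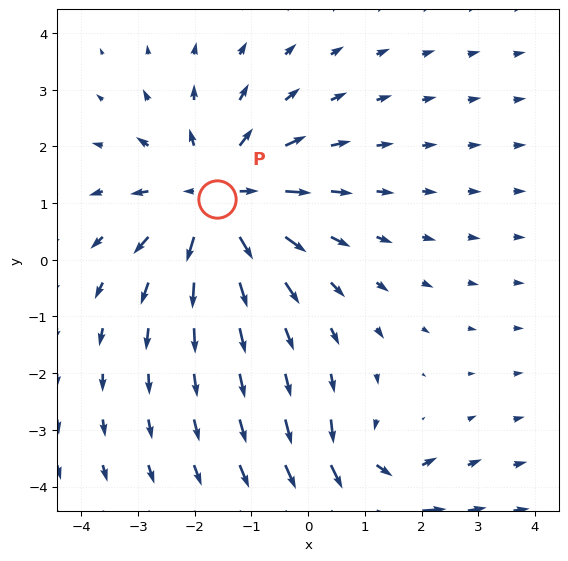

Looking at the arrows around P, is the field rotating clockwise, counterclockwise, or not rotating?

not rotating

Near P at (-1.6, 1.1) the arrows show no circulation. The curl there is ≈0.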